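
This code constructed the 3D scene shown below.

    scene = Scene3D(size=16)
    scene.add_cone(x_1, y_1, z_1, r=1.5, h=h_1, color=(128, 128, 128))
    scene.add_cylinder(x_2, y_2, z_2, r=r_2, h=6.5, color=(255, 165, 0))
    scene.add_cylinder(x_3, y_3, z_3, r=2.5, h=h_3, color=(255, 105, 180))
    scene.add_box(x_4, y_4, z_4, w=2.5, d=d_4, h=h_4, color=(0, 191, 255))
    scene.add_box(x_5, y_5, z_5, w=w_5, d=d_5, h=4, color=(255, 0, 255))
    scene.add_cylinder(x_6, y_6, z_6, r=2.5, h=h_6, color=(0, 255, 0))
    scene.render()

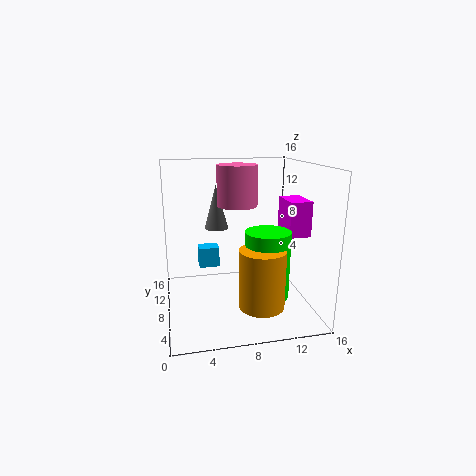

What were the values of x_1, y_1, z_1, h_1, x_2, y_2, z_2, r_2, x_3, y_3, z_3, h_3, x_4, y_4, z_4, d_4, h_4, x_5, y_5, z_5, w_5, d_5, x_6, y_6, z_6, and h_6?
x_1 = 6.5; y_1 = 14; z_1 = 7.5; h_1 = 5.5; x_2 = 10; y_2 = 5; z_2 = 1; r_2 = 2.5; x_3 = 9; y_3 = 13; z_3 = 10.5; h_3 = 5; x_4 = 4; y_4 = 12; z_4 = 3; d_4 = 2; h_4 = 2.5; x_5 = 13.5; y_5 = 6.5; z_5 = 8; w_5 = 2.5; d_5 = 4; x_6 = 11; y_6 = 6.5; z_6 = 1.5; h_6 = 7.5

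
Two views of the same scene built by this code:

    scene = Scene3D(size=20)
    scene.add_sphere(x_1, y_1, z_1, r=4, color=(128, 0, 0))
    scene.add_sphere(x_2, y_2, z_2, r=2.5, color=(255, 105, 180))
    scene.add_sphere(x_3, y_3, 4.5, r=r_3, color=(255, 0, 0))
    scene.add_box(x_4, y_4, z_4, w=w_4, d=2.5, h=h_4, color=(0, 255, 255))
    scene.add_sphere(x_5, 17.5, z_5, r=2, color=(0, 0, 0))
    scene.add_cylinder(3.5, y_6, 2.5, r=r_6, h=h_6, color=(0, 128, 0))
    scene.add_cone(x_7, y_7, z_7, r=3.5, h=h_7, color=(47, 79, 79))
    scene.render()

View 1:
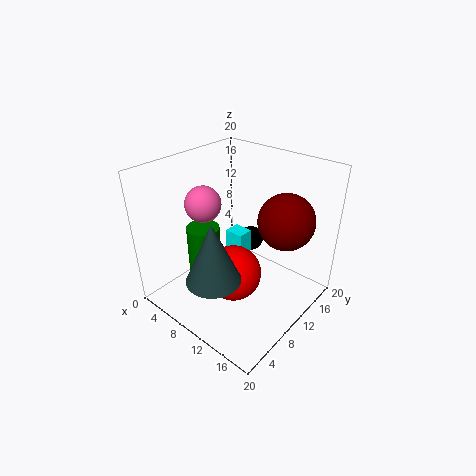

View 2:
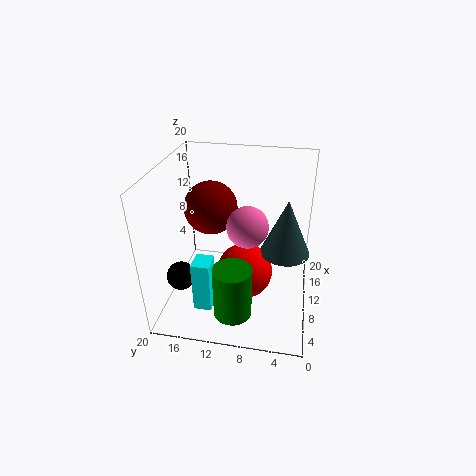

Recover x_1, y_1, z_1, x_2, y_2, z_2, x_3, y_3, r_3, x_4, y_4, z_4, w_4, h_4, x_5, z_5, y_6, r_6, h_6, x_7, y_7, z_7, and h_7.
x_1 = 14.5; y_1 = 15; z_1 = 12; x_2 = 5.5; y_2 = 8; z_2 = 14.5; x_3 = 10; y_3 = 9; r_3 = 4; x_4 = 5; y_4 = 13; z_4 = 0.5; w_4 = 3; h_4 = 7.5; x_5 = 6.5; z_5 = 5; y_6 = 9.5; r_6 = 2.5; h_6 = 7; x_7 = 11.5; y_7 = 3.5; z_7 = 7.5; h_7 = 8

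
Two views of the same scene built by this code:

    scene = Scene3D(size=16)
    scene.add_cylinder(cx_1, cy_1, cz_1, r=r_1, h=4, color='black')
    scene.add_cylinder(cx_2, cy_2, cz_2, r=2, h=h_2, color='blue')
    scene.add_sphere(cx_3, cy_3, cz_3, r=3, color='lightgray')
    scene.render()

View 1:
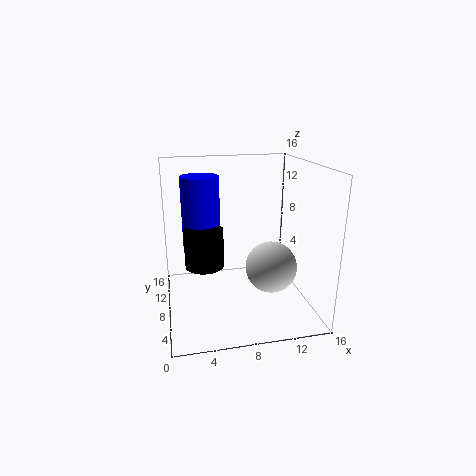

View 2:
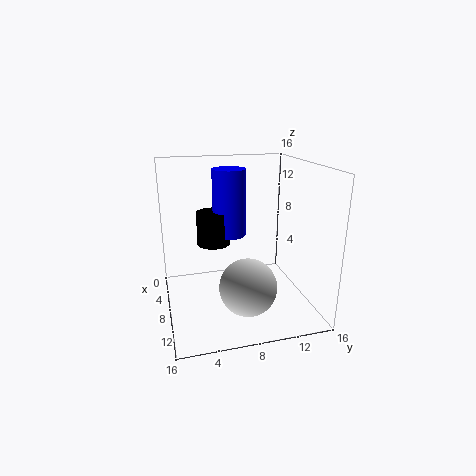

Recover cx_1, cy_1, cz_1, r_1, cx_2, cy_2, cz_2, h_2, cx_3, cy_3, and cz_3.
cx_1 = 4; cy_1 = 6; cz_1 = 6; r_1 = 2; cx_2 = 4; cy_2 = 8; cz_2 = 7; h_2 = 8; cx_3 = 12; cy_3 = 8; cz_3 = 4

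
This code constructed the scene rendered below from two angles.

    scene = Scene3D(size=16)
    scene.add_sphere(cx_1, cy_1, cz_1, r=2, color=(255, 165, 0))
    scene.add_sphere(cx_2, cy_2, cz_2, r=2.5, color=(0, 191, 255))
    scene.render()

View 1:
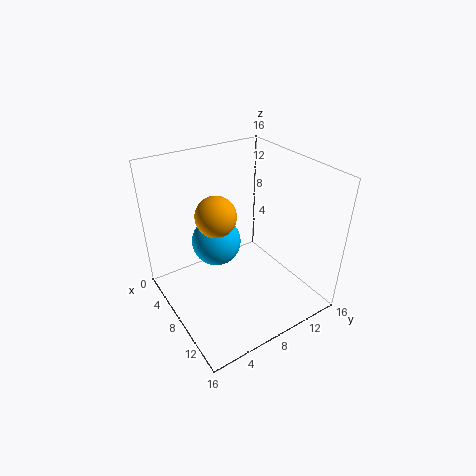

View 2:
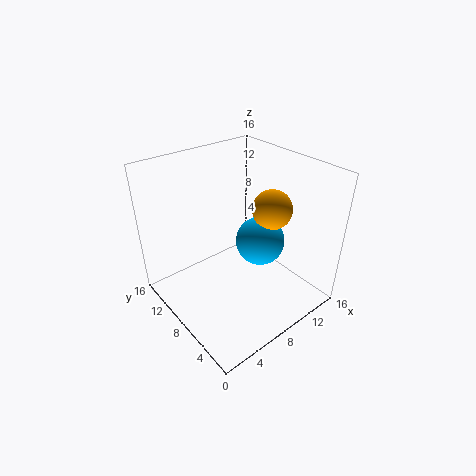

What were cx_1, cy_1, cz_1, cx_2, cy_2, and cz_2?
cx_1 = 9.5
cy_1 = 4.5
cz_1 = 12.5
cx_2 = 8.5
cy_2 = 5
cz_2 = 9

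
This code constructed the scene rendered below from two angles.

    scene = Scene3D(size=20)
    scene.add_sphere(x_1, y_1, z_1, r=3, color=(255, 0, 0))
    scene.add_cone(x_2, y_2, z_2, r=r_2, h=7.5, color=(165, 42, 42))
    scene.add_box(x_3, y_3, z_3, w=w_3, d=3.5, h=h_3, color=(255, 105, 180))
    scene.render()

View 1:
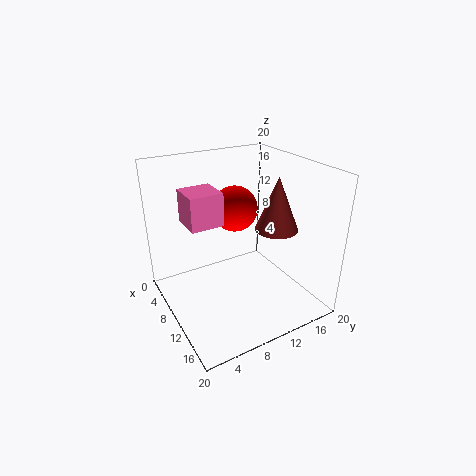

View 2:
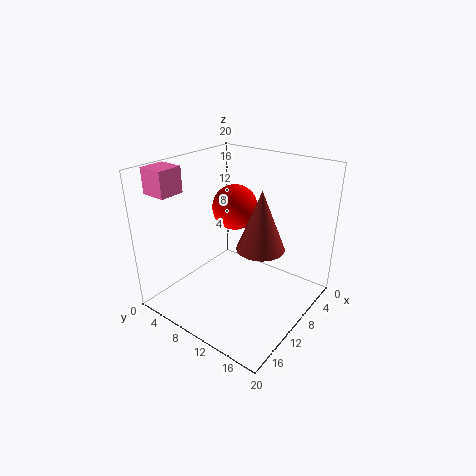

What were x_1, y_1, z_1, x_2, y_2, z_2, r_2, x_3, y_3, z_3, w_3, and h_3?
x_1 = 10, y_1 = 9.5, z_1 = 14.5, x_2 = 12, y_2 = 15, z_2 = 11, r_2 = 3, x_3 = 14, y_3 = 0.5, z_3 = 16.5, w_3 = 3.5, h_3 = 3.5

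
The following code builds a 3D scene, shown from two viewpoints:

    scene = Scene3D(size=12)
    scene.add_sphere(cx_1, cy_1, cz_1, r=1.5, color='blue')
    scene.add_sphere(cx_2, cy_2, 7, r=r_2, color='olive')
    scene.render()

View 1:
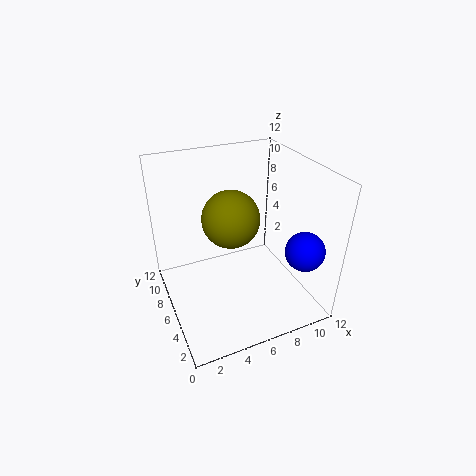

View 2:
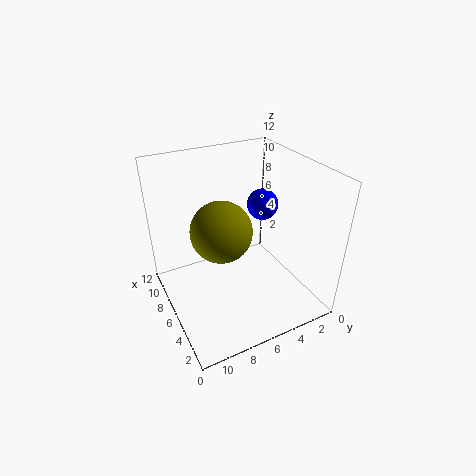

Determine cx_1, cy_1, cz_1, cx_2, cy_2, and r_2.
cx_1 = 9.5; cy_1 = 1.5; cz_1 = 6.5; cx_2 = 6; cy_2 = 7.5; r_2 = 2.5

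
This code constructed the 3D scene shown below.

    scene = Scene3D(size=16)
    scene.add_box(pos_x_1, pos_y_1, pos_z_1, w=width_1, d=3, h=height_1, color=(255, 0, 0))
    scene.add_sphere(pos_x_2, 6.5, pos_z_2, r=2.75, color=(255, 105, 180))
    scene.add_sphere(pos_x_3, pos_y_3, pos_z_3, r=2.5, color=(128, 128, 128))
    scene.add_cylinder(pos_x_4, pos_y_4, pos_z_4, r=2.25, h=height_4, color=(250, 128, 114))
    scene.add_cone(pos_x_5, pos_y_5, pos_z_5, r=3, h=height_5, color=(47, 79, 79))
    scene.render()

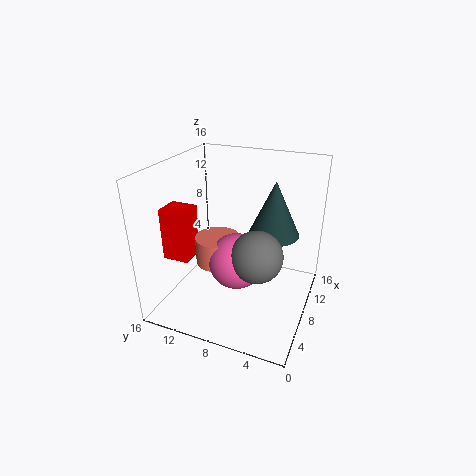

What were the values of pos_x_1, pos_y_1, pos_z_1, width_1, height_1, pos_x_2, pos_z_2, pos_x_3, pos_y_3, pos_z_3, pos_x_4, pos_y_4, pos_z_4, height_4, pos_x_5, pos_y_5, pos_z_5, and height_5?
pos_x_1 = 4
pos_y_1 = 12.25
pos_z_1 = 6
width_1 = 2.75
height_1 = 5.75
pos_x_2 = 4
pos_z_2 = 7.75
pos_x_3 = 3.5
pos_y_3 = 4.25
pos_z_3 = 9
pos_x_4 = 4.5
pos_y_4 = 8.75
pos_z_4 = 7
height_4 = 2.75
pos_x_5 = 11.75
pos_y_5 = 5
pos_z_5 = 7.25
height_5 = 6.5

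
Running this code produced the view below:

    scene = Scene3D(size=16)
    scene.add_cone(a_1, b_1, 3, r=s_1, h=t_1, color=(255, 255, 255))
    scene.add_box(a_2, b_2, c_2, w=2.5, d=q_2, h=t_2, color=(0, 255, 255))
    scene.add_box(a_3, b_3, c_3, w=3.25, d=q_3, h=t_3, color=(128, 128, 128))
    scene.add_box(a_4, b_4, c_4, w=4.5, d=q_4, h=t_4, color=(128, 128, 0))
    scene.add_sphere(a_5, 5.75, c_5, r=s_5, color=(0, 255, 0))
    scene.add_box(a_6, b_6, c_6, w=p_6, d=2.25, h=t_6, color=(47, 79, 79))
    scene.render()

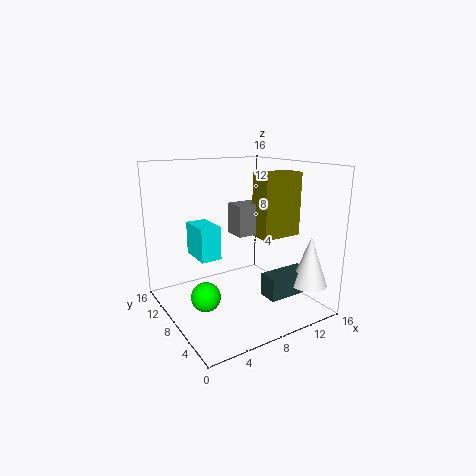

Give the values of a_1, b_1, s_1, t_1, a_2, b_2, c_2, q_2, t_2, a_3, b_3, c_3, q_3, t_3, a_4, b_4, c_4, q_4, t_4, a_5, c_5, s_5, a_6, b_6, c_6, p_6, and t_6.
a_1 = 14, b_1 = 2.75, s_1 = 2, t_1 = 5.5, a_2 = 4.75, b_2 = 10.5, c_2 = 4.75, q_2 = 4.25, t_2 = 4, a_3 = 7, b_3 = 6, c_3 = 8.75, q_3 = 2.5, t_3 = 3.25, a_4 = 9, b_4 = 4.25, c_4 = 8.5, q_4 = 2.5, t_4 = 6.75, a_5 = 2.75, c_5 = 3.25, s_5 = 1.5, a_6 = 9.25, b_6 = 3, c_6 = 2, p_6 = 5.25, t_6 = 2.5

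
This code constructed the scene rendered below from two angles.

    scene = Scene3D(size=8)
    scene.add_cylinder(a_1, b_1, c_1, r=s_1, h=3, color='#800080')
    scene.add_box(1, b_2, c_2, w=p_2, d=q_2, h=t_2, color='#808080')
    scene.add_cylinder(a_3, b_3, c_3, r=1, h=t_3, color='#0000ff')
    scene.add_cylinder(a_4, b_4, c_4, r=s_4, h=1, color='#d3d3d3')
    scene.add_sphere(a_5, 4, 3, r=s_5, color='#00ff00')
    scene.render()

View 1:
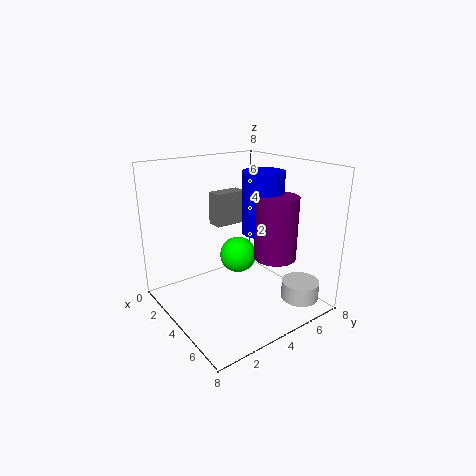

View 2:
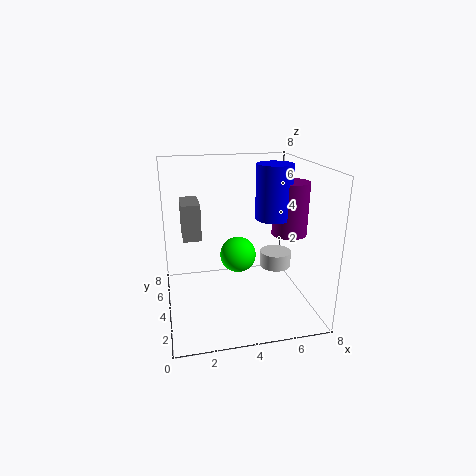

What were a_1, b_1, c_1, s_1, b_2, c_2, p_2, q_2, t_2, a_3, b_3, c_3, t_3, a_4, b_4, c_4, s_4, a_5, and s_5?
a_1 = 7; b_1 = 4; c_1 = 4; s_1 = 1; b_2 = 4; c_2 = 4; p_2 = 1; q_2 = 2; t_2 = 2; a_3 = 6; b_3 = 4; c_3 = 5; t_3 = 3; a_4 = 7; b_4 = 6; c_4 = 1; s_4 = 1; a_5 = 4; s_5 = 1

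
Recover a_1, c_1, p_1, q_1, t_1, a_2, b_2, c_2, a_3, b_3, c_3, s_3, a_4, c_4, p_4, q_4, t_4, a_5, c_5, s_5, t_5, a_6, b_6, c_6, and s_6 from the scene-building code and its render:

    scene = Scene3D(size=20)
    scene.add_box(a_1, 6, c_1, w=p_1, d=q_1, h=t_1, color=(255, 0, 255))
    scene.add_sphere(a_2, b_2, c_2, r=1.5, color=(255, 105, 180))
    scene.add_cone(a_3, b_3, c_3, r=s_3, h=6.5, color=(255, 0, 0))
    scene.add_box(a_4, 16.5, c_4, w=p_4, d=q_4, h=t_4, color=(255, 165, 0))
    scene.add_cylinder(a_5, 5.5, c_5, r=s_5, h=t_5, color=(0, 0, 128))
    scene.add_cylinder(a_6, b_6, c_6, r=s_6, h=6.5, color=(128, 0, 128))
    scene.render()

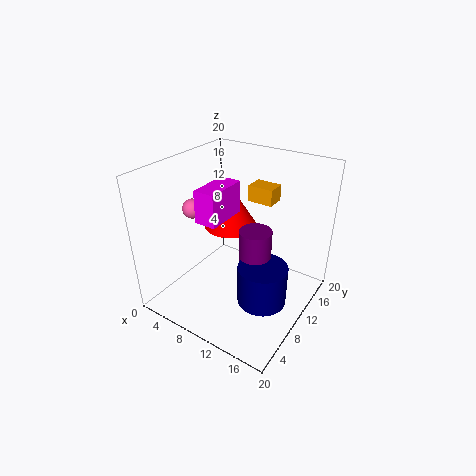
a_1 = 6, c_1 = 13, p_1 = 3, q_1 = 6, t_1 = 4.5, a_2 = 1.5, b_2 = 10.5, c_2 = 12, a_3 = 6, b_3 = 14, c_3 = 9, s_3 = 4, a_4 = 7.5, c_4 = 12.5, p_4 = 4, q_4 = 3, t_4 = 2.5, a_5 = 16.5, c_5 = 5.5, s_5 = 3, t_5 = 5, a_6 = 14.5, b_6 = 7, c_6 = 7.5, s_6 = 2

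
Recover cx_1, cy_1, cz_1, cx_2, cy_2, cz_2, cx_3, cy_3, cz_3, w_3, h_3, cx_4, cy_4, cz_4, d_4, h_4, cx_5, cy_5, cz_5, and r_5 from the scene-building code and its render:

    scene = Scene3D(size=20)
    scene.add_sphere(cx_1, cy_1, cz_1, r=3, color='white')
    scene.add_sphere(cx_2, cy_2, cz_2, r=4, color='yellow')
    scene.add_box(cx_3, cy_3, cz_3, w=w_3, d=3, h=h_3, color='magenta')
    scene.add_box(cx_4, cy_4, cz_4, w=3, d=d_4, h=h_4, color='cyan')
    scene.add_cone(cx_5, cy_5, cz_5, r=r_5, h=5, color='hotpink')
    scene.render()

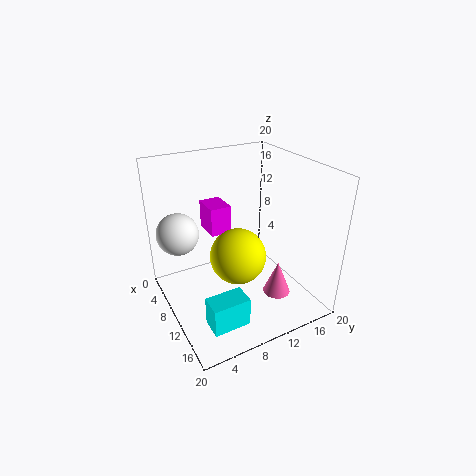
cx_1 = 5, cy_1 = 3, cz_1 = 10, cx_2 = 10, cy_2 = 10, cz_2 = 7, cx_3 = 4, cy_3 = 7, cz_3 = 10, w_3 = 4, h_3 = 4, cx_4 = 14, cy_4 = 3, cz_4 = 1, d_4 = 5, h_4 = 4, cx_5 = 13, cy_5 = 15, cz_5 = 1, r_5 = 2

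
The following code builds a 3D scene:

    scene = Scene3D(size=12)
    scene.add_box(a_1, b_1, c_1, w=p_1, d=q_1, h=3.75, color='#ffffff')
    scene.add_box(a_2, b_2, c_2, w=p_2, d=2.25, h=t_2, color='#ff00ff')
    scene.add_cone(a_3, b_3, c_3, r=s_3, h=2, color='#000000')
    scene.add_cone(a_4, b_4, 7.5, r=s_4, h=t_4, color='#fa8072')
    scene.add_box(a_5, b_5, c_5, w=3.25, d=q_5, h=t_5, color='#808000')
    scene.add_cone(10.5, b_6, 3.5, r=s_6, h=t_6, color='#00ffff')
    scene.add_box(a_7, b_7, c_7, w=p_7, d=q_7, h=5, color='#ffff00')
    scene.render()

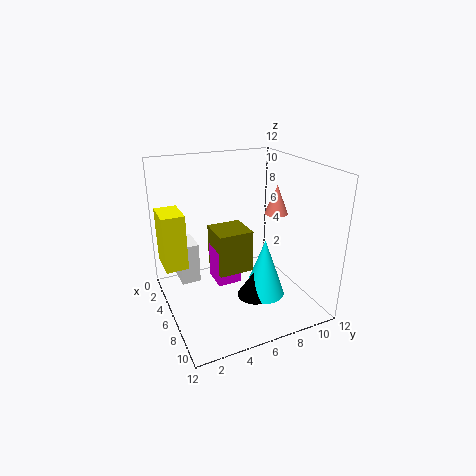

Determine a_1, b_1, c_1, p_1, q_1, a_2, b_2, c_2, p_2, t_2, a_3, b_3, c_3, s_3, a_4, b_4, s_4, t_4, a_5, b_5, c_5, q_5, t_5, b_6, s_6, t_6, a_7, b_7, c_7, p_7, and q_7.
a_1 = 0.25, b_1 = 1.75, c_1 = 0.75, p_1 = 2.75, q_1 = 1.75, a_2 = 1.5, b_2 = 5, c_2 = 0.25, p_2 = 2.5, t_2 = 3.5, a_3 = 10.5, b_3 = 5.25, c_3 = 3.5, s_3 = 1.25, a_4 = 5.75, b_4 = 9.75, s_4 = 1, t_4 = 2.5, a_5 = 1.25, b_5 = 5, c_5 = 1.5, q_5 = 3.25, t_5 = 4, b_6 = 6, s_6 = 1.5, t_6 = 4.25, a_7 = 0.75, b_7 = 0.25, c_7 = 2.75, p_7 = 3, q_7 = 2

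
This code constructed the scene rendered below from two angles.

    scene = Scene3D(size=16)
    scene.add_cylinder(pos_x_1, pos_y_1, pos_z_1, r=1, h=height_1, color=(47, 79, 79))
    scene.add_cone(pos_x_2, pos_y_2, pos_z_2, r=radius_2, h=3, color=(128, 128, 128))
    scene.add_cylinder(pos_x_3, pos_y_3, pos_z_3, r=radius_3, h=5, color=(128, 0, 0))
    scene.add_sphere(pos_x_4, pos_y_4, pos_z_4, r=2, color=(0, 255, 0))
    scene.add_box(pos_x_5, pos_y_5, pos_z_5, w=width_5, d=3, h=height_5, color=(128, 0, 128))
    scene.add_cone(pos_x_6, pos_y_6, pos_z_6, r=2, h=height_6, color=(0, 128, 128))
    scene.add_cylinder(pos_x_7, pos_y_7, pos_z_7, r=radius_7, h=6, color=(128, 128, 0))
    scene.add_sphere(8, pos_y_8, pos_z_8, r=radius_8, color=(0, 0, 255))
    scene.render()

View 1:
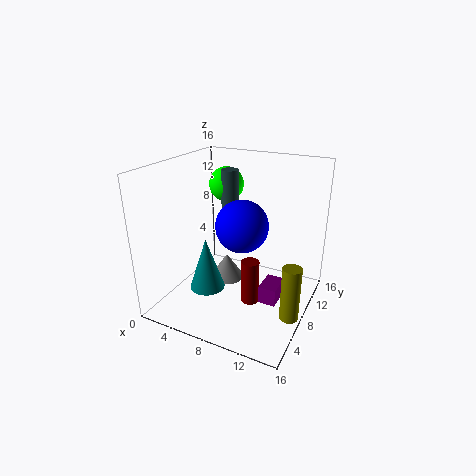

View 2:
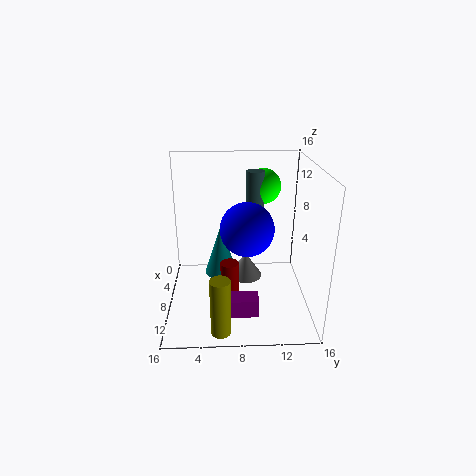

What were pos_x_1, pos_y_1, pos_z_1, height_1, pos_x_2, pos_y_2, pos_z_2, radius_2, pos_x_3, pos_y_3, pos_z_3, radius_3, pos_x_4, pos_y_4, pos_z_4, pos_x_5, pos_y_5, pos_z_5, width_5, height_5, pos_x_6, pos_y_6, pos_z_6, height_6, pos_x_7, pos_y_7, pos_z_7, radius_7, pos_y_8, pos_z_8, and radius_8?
pos_x_1 = 6, pos_y_1 = 10, pos_z_1 = 8, height_1 = 7, pos_x_2 = 6, pos_y_2 = 9, pos_z_2 = 2, radius_2 = 2, pos_x_3 = 10, pos_y_3 = 7, pos_z_3 = 1, radius_3 = 1, pos_x_4 = 5, pos_y_4 = 11, pos_z_4 = 13, pos_x_5 = 11, pos_y_5 = 7, pos_z_5 = 1, width_5 = 2, height_5 = 2, pos_x_6 = 5, pos_y_6 = 6, pos_z_6 = 2, height_6 = 6, pos_x_7 = 15, pos_y_7 = 6, pos_z_7 = 1, radius_7 = 1, pos_y_8 = 9, pos_z_8 = 9, radius_8 = 3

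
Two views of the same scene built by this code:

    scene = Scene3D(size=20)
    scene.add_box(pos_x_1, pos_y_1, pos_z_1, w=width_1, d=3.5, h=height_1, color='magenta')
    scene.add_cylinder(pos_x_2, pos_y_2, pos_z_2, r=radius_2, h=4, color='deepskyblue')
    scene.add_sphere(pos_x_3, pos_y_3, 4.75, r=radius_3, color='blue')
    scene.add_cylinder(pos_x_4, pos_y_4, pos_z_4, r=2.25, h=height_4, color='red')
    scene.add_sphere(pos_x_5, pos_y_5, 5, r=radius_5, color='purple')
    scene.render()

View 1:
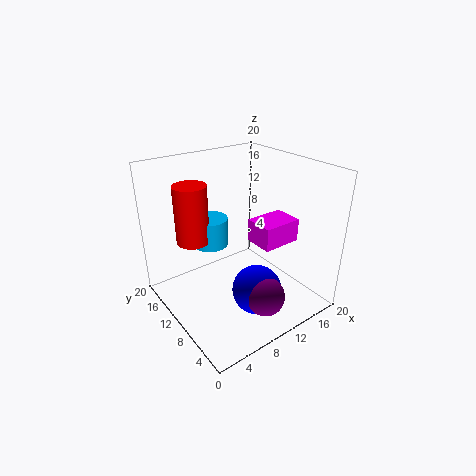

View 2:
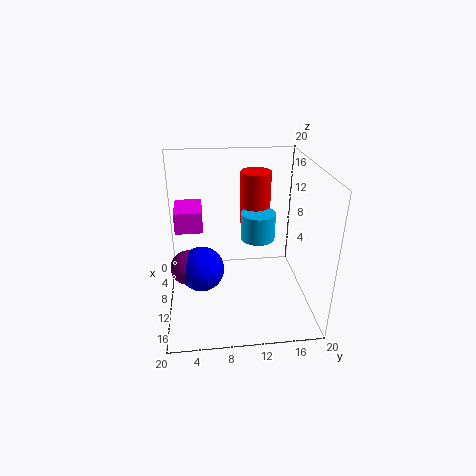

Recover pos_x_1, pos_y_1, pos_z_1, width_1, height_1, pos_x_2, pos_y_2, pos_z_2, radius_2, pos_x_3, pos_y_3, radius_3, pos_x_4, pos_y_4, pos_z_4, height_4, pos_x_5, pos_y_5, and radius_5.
pos_x_1 = 8
pos_y_1 = 1.75
pos_z_1 = 12.5
width_1 = 4.75
height_1 = 2.75
pos_x_2 = 7.5
pos_y_2 = 13.25
pos_z_2 = 8.5
radius_2 = 2.5
pos_x_3 = 9.25
pos_y_3 = 4.75
radius_3 = 3.25
pos_x_4 = 4.75
pos_y_4 = 13.25
pos_z_4 = 9.75
height_4 = 8
pos_x_5 = 9
pos_y_5 = 2.75
radius_5 = 2.5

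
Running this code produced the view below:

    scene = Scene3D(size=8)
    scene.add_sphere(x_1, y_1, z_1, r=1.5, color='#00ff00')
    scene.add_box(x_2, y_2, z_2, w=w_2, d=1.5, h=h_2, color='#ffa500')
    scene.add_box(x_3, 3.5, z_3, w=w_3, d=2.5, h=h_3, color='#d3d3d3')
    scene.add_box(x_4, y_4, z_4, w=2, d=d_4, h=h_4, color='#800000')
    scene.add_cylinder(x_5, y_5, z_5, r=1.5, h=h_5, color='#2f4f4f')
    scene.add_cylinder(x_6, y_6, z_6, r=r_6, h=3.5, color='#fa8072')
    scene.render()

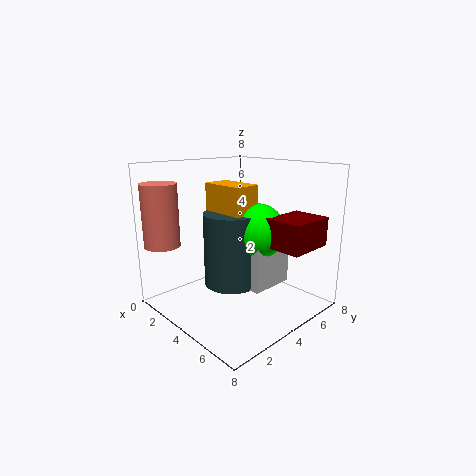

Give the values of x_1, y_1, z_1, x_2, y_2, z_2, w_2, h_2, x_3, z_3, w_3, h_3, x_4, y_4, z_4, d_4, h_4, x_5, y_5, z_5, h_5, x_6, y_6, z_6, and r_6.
x_1 = 5; y_1 = 4.5; z_1 = 4.5; x_2 = 2.5; y_2 = 3; z_2 = 4.5; w_2 = 2.5; h_2 = 2.5; x_3 = 5; z_3 = 1.5; w_3 = 1; h_3 = 3.5; x_4 = 6; y_4 = 4; z_4 = 4; d_4 = 2.5; h_4 = 1.5; x_5 = 4; y_5 = 3.5; z_5 = 1.5; h_5 = 4; x_6 = 1; y_6 = 1; z_6 = 3.5; r_6 = 1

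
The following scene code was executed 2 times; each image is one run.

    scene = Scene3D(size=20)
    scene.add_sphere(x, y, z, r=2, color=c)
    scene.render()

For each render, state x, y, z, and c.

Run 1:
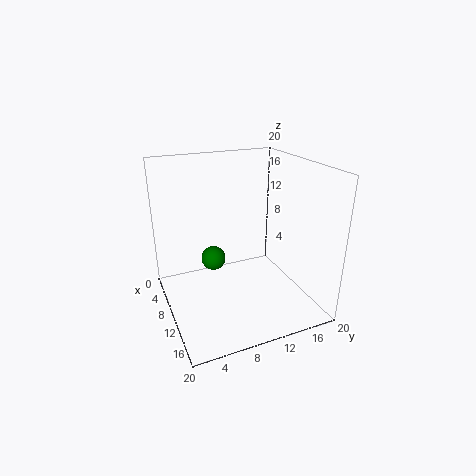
x = 2
y = 9
z = 3
c = 'green'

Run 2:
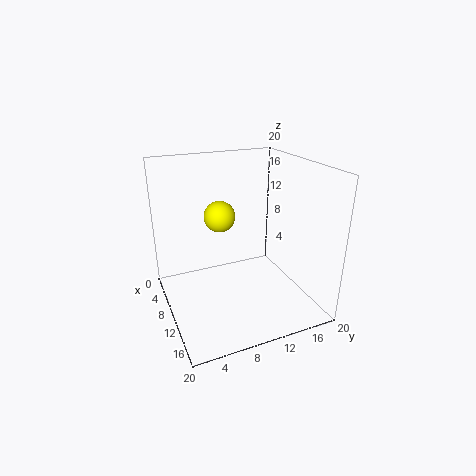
x = 11
y = 7
z = 14
c = 'yellow'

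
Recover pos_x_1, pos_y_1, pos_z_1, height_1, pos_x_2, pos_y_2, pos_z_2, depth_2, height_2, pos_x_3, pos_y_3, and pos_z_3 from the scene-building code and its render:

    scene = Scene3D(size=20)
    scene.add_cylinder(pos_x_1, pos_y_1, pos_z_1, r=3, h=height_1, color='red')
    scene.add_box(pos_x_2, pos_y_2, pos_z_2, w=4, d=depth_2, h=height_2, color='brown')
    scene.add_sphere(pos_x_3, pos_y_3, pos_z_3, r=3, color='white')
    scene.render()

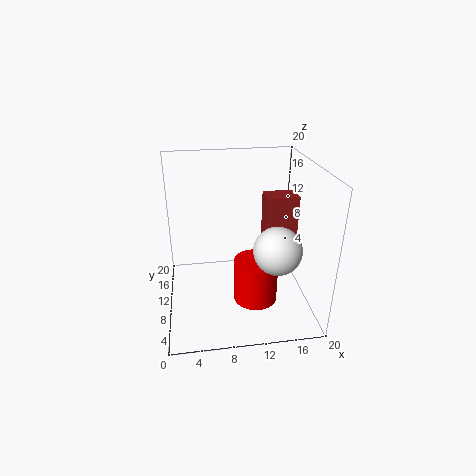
pos_x_1 = 12, pos_y_1 = 7, pos_z_1 = 2, height_1 = 6, pos_x_2 = 13, pos_y_2 = 6, pos_z_2 = 10, depth_2 = 3, height_2 = 7, pos_x_3 = 14, pos_y_3 = 4, pos_z_3 = 11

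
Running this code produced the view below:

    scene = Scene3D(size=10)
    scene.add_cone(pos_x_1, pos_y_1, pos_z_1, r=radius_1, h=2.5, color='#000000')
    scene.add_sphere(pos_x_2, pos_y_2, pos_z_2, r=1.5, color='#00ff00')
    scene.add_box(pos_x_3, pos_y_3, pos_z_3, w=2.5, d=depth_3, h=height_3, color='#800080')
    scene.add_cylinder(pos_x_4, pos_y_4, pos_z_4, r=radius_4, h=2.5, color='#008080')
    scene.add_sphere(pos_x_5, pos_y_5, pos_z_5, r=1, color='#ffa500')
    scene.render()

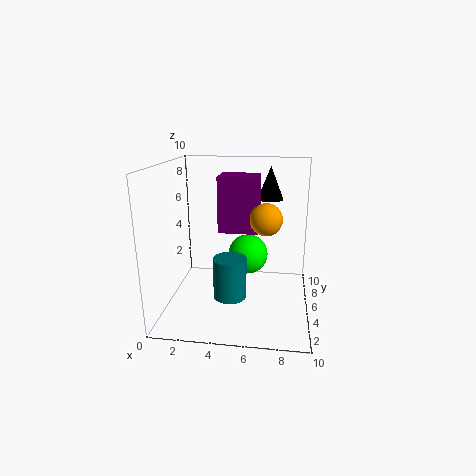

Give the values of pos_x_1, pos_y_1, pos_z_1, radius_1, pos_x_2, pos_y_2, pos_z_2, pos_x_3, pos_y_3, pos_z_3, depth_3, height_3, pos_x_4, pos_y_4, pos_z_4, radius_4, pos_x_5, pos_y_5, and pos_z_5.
pos_x_1 = 7, pos_y_1 = 8.5, pos_z_1 = 7, radius_1 = 1, pos_x_2 = 5.5, pos_y_2 = 7, pos_z_2 = 3, pos_x_3 = 4, pos_y_3 = 3, pos_z_3 = 6, depth_3 = 2, height_3 = 3.5, pos_x_4 = 5, pos_y_4 = 1.5, pos_z_4 = 2.5, radius_4 = 1, pos_x_5 = 7, pos_y_5 = 3, pos_z_5 = 7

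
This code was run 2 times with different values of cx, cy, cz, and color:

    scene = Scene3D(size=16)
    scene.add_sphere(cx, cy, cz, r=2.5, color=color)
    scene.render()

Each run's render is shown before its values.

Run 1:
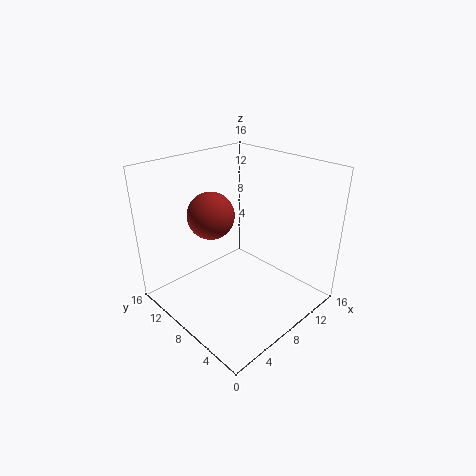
cx = 5.5, cy = 9.5, cz = 11, color = 'brown'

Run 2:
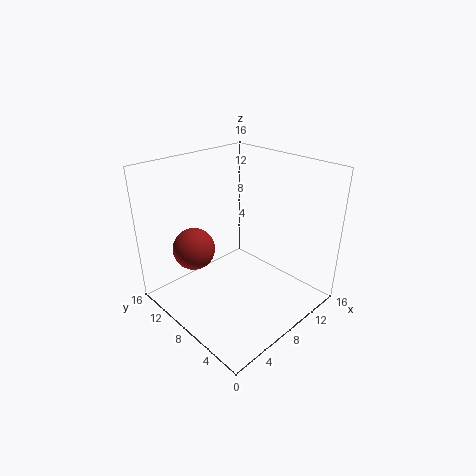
cx = 5.5, cy = 13, cz = 5.5, color = 'brown'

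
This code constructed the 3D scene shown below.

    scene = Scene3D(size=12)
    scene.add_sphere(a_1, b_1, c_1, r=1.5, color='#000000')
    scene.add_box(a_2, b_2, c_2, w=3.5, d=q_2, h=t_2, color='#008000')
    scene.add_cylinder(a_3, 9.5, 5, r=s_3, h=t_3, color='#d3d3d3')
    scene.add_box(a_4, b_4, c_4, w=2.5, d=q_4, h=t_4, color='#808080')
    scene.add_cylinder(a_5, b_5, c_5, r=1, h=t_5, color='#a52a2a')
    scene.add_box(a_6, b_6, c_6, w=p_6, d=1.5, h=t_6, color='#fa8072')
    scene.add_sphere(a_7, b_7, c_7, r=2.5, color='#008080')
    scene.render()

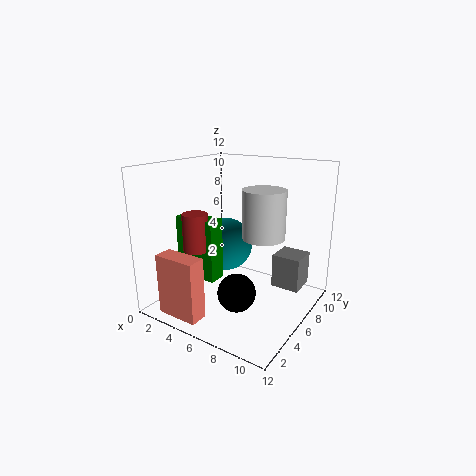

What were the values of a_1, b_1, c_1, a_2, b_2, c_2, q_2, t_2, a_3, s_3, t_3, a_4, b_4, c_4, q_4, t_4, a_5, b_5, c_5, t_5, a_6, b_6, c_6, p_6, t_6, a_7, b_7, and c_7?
a_1 = 7.5; b_1 = 3.5; c_1 = 2.5; a_2 = 2; b_2 = 3; c_2 = 3; q_2 = 1.5; t_2 = 5; a_3 = 6.5; s_3 = 2; t_3 = 4.5; a_4 = 8; b_4 = 8.5; c_4 = 1; q_4 = 2.5; t_4 = 3; a_5 = 4; b_5 = 3; c_5 = 5.5; t_5 = 3; a_6 = 2; b_6 = 0.5; c_6 = 0.5; p_6 = 3.5; t_6 = 5; a_7 = 3; b_7 = 8.5; c_7 = 4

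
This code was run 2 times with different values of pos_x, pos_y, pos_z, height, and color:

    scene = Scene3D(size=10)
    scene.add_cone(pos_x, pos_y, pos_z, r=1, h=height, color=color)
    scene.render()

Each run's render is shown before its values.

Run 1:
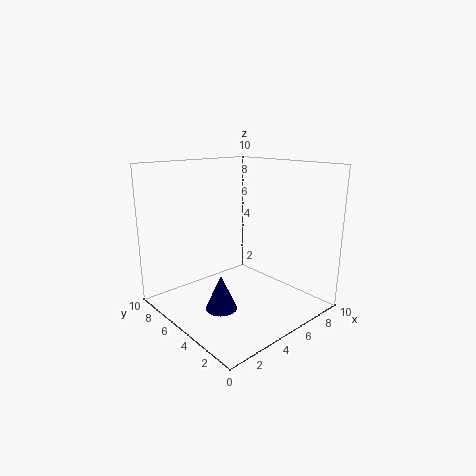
pos_x = 2.25; pos_y = 3.5; pos_z = 1.25; height = 2.25; color = 'navy'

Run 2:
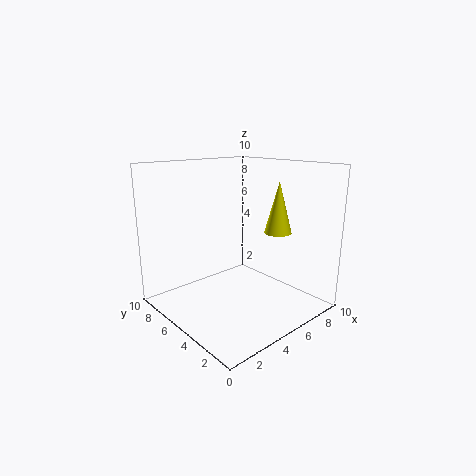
pos_x = 8; pos_y = 4; pos_z = 5; height = 3.75; color = 'yellow'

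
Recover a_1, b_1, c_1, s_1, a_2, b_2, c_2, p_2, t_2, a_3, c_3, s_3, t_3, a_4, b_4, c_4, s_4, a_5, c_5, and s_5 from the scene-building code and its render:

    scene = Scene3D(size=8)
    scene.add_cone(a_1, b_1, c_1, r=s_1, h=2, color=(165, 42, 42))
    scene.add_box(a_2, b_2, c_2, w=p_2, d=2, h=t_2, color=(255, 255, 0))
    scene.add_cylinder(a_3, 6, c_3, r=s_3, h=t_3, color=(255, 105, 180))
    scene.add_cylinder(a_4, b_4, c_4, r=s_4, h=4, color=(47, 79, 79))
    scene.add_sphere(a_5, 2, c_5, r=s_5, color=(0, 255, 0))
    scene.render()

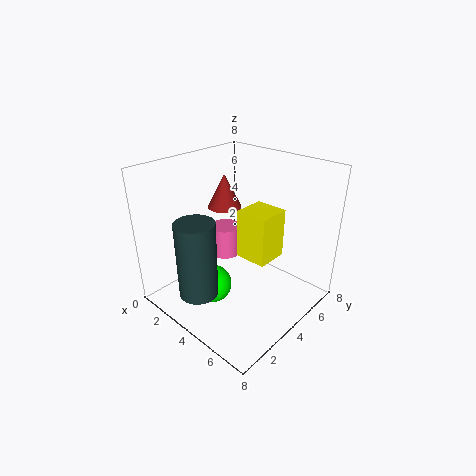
a_1 = 2; b_1 = 5; c_1 = 5; s_1 = 1; a_2 = 3; b_2 = 5; c_2 = 2; p_2 = 2; t_2 = 3; a_3 = 1; c_3 = 1; s_3 = 1; t_3 = 2; a_4 = 4; b_4 = 1; c_4 = 2; s_4 = 1; a_5 = 4; c_5 = 2; s_5 = 1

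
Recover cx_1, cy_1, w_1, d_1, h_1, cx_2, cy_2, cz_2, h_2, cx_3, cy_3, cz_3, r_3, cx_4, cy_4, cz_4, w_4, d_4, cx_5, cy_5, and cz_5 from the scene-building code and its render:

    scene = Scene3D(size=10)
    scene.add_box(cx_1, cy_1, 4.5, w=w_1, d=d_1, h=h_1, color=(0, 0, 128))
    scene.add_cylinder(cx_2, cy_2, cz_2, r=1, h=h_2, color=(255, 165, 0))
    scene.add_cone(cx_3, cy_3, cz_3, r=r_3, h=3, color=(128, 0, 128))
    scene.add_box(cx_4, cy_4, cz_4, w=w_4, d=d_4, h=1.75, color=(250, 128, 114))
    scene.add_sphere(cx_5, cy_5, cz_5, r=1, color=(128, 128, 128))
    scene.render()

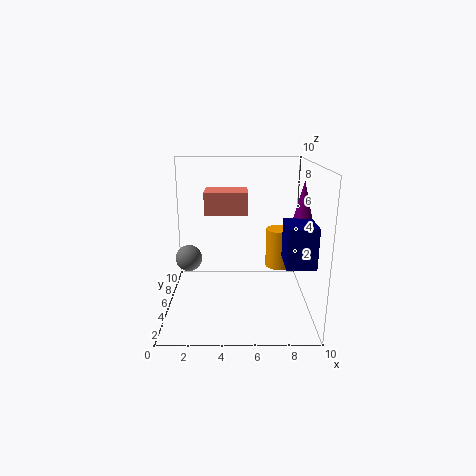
cx_1 = 7.75; cy_1 = 0.75; w_1 = 1.75; d_1 = 2.25; h_1 = 2.5; cx_2 = 8; cy_2 = 5.5; cz_2 = 2.75; h_2 = 2.75; cx_3 = 9; cy_3 = 3.25; cz_3 = 6.25; r_3 = 0.75; cx_4 = 2.5; cy_4 = 7; cz_4 = 6; w_4 = 3.25; d_4 = 2.25; cx_5 = 1.25; cy_5 = 6.75; cz_5 = 2.75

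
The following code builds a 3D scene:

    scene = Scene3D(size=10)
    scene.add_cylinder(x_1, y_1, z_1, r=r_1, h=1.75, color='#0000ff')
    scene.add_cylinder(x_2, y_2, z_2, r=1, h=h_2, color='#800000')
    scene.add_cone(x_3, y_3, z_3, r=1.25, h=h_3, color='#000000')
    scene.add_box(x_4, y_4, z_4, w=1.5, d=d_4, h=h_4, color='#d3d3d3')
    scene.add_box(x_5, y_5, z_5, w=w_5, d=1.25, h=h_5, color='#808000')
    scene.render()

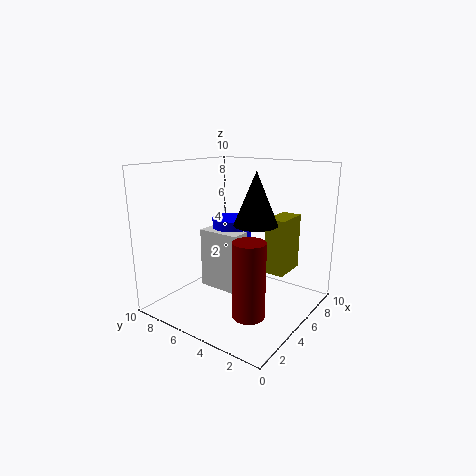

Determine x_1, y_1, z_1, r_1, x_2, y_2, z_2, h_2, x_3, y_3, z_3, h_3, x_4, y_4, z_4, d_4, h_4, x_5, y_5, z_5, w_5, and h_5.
x_1 = 7, y_1 = 7, z_1 = 4, r_1 = 1.5, x_2 = 2.25, y_2 = 2.25, z_2 = 1.25, h_2 = 4.75, x_3 = 2.5, y_3 = 2, z_3 = 7, h_3 = 3, x_4 = 5, y_4 = 5.25, z_4 = 0.5, d_4 = 3.25, h_4 = 4.5, x_5 = 4, y_5 = 1, z_5 = 3.5, w_5 = 2.25, h_5 = 3.5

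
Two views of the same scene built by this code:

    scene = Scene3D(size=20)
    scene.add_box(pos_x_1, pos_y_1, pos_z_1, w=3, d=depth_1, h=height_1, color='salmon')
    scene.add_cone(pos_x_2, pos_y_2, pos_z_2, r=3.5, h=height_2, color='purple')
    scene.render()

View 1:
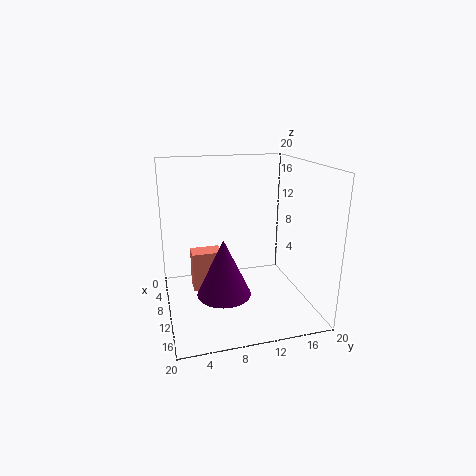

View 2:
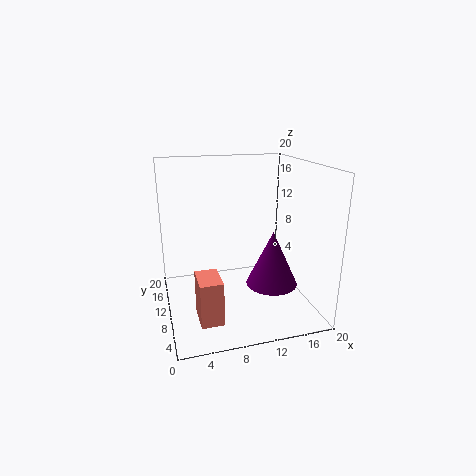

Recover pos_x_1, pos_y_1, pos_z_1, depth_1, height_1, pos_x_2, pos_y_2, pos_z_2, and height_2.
pos_x_1 = 3.5; pos_y_1 = 4; pos_z_1 = 0.5; depth_1 = 4.5; height_1 = 6; pos_x_2 = 14; pos_y_2 = 7; pos_z_2 = 4; height_2 = 7.5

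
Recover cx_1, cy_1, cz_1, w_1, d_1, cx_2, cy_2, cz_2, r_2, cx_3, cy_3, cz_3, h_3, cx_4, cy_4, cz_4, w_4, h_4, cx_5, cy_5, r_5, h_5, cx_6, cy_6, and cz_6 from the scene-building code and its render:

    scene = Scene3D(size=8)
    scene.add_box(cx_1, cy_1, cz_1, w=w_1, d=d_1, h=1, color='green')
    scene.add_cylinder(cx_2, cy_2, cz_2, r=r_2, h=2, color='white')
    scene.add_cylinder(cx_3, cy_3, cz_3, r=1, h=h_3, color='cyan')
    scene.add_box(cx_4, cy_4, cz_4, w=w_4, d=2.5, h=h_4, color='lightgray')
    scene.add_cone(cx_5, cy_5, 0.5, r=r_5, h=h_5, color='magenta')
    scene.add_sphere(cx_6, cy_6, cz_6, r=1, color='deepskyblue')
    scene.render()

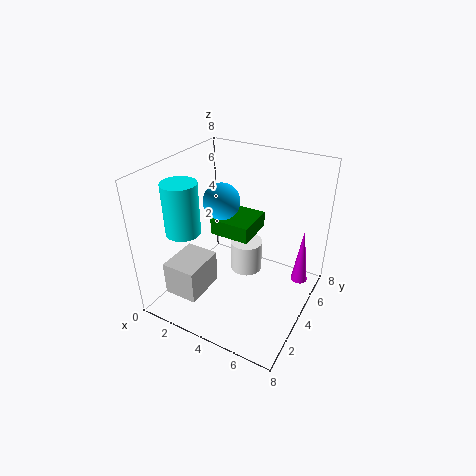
cx_1 = 1.5, cy_1 = 5, cz_1 = 3, w_1 = 2.5, d_1 = 2.5, cx_2 = 3.5, cy_2 = 6, cz_2 = 0.5, r_2 = 1, cx_3 = 1, cy_3 = 3, cz_3 = 4, h_3 = 3, cx_4 = 0.5, cy_4 = 1.5, cz_4 = 0.5, w_4 = 2, h_4 = 2, cx_5 = 7, cy_5 = 6.5, r_5 = 0.5, h_5 = 3.5, cx_6 = 3, cy_6 = 4, cz_6 = 6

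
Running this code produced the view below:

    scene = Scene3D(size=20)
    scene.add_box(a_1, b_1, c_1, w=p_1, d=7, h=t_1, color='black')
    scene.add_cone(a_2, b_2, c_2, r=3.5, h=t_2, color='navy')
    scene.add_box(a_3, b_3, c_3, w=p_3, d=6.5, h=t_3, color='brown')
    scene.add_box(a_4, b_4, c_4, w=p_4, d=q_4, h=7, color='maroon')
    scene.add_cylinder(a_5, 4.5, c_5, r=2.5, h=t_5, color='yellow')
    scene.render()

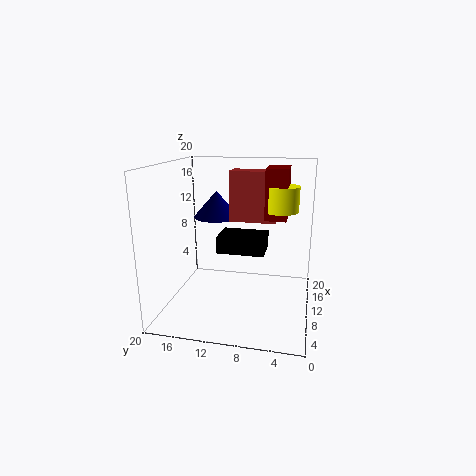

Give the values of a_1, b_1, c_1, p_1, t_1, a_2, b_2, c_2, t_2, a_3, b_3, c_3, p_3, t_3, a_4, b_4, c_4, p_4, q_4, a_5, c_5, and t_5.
a_1 = 11
b_1 = 6.5
c_1 = 7
p_1 = 5
t_1 = 2.5
a_2 = 15
b_2 = 14.5
c_2 = 11.5
t_2 = 4
a_3 = 11
b_3 = 5
c_3 = 12
p_3 = 3
t_3 = 7
a_4 = 10.5
b_4 = 3.5
c_4 = 12.5
p_4 = 4.5
q_4 = 3
a_5 = 12.5
c_5 = 13.5
t_5 = 3.5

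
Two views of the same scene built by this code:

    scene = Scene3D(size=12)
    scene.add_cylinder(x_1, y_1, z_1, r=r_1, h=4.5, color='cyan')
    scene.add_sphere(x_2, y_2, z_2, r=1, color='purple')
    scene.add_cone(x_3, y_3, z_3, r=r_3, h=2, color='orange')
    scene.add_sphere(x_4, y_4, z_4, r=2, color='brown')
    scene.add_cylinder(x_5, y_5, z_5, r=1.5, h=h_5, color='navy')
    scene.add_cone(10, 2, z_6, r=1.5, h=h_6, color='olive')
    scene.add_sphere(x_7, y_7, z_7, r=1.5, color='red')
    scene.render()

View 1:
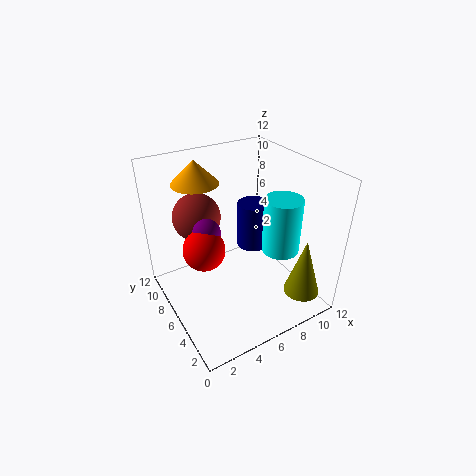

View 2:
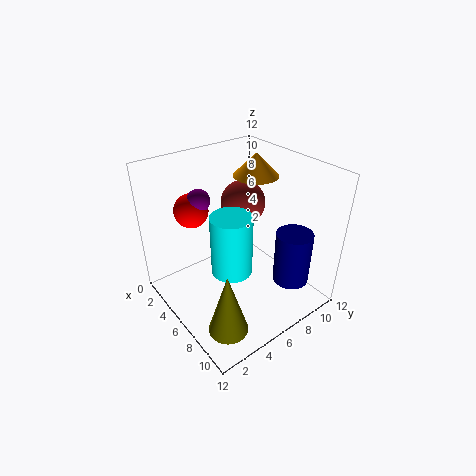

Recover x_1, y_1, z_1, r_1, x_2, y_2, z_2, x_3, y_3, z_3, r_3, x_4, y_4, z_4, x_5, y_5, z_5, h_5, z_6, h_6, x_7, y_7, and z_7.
x_1 = 8.5; y_1 = 3.5; z_1 = 5.5; r_1 = 1.5; x_2 = 2.5; y_2 = 4.5; z_2 = 8.5; x_3 = 4; y_3 = 9.5; z_3 = 10; r_3 = 2; x_4 = 3.5; y_4 = 8.5; z_4 = 7.5; x_5 = 9.5; y_5 = 9; z_5 = 2.5; h_5 = 4.5; z_6 = 1.5; h_6 = 5; x_7 = 2; y_7 = 4; z_7 = 7.5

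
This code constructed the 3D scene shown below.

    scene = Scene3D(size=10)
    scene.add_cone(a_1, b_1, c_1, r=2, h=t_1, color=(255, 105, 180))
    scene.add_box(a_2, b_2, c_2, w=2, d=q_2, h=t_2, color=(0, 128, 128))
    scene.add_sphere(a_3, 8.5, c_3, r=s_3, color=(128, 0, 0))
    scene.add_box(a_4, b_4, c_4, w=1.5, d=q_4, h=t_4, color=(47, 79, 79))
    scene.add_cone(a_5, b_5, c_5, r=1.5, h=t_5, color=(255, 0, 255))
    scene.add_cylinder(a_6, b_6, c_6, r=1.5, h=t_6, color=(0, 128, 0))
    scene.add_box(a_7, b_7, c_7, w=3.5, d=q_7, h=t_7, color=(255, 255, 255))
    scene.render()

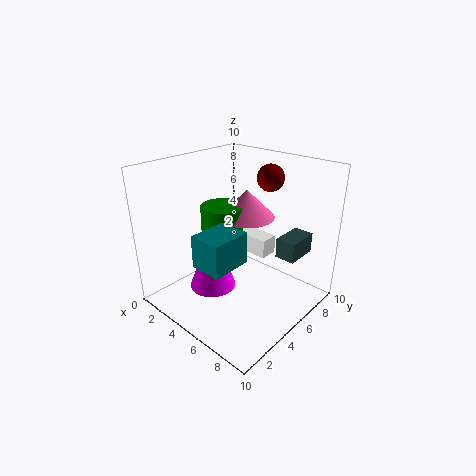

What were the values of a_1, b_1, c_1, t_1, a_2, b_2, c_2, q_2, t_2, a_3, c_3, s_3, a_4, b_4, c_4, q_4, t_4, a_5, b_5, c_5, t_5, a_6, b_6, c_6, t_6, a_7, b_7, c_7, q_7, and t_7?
a_1 = 4.5
b_1 = 6.5
c_1 = 6
t_1 = 2
a_2 = 5.5
b_2 = 0.5
c_2 = 5
q_2 = 2.5
t_2 = 2
a_3 = 5
c_3 = 8.5
s_3 = 1
a_4 = 6.5
b_4 = 7.5
c_4 = 3
q_4 = 2.5
t_4 = 1.5
a_5 = 5
b_5 = 2.5
c_5 = 2.5
t_5 = 4
a_6 = 3.5
b_6 = 5
c_6 = 5
t_6 = 2
a_7 = 1.5
b_7 = 8
c_7 = 2
q_7 = 1.5
t_7 = 1.5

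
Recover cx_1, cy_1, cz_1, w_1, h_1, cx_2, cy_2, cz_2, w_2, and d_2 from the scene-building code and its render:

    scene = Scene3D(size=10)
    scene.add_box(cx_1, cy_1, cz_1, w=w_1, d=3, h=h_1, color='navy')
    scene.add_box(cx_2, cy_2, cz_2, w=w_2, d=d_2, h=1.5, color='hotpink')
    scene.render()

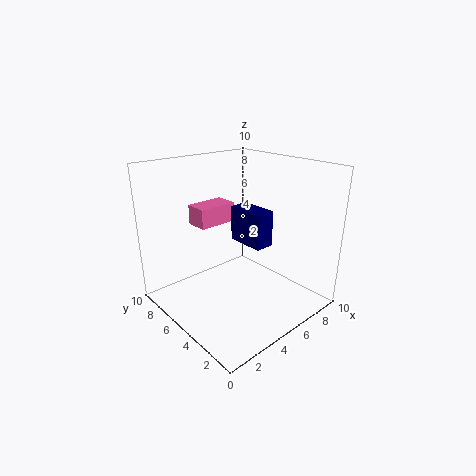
cx_1 = 6.75; cy_1 = 4.75; cz_1 = 3.5; w_1 = 1.5; h_1 = 2.75; cx_2 = 4; cy_2 = 7.75; cz_2 = 5; w_2 = 3; d_2 = 1.75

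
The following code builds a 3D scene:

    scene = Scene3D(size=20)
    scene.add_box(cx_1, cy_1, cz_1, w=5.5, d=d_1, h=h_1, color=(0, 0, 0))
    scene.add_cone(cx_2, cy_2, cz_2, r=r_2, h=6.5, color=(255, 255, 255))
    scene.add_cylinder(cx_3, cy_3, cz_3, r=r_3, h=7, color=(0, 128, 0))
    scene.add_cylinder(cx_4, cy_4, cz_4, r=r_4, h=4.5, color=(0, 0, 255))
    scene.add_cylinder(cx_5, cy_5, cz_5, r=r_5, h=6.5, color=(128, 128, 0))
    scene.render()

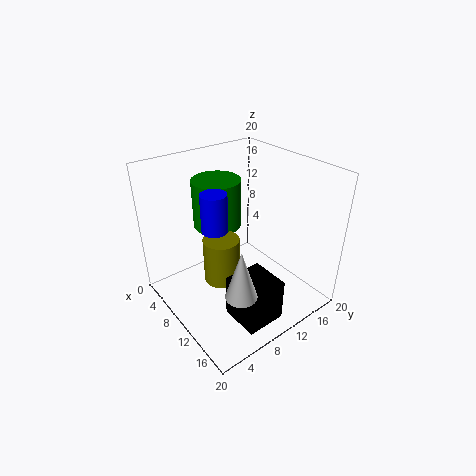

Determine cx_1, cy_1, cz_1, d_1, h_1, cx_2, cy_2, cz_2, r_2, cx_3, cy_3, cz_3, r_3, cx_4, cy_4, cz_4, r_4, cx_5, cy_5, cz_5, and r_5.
cx_1 = 12.5, cy_1 = 6, cz_1 = 0.5, d_1 = 5.5, h_1 = 6, cx_2 = 16.5, cy_2 = 5.5, cz_2 = 6.5, r_2 = 2, cx_3 = 5, cy_3 = 10, cz_3 = 10, r_3 = 3.5, cx_4 = 13.5, cy_4 = 4, cz_4 = 15, r_4 = 1.5, cx_5 = 9.5, cy_5 = 7.5, cz_5 = 4, r_5 = 2.5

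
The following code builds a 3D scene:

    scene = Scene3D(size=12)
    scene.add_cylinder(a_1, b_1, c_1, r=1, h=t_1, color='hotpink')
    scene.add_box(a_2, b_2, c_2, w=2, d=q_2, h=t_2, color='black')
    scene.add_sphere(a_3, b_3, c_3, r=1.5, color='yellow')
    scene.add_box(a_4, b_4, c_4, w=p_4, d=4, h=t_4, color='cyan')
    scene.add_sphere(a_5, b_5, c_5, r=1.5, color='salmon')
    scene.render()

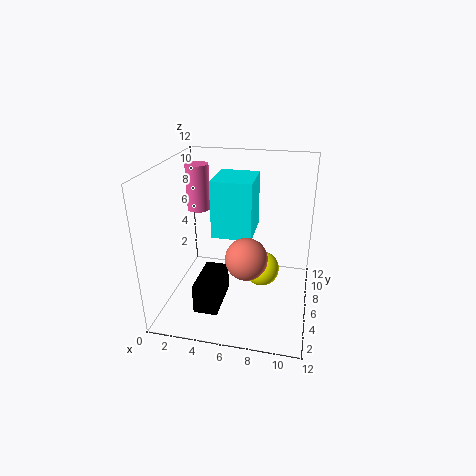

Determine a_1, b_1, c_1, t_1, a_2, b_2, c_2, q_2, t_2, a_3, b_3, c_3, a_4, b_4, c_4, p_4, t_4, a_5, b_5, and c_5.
a_1 = 2, b_1 = 8, c_1 = 7.5, t_1 = 4, a_2 = 3, b_2 = 2.5, c_2 = 0.5, q_2 = 4, t_2 = 2.5, a_3 = 8, b_3 = 6.5, c_3 = 3, a_4 = 3.5, b_4 = 6.5, c_4 = 5.5, p_4 = 3.5, t_4 = 5, a_5 = 7.5, b_5 = 2, c_5 = 6.5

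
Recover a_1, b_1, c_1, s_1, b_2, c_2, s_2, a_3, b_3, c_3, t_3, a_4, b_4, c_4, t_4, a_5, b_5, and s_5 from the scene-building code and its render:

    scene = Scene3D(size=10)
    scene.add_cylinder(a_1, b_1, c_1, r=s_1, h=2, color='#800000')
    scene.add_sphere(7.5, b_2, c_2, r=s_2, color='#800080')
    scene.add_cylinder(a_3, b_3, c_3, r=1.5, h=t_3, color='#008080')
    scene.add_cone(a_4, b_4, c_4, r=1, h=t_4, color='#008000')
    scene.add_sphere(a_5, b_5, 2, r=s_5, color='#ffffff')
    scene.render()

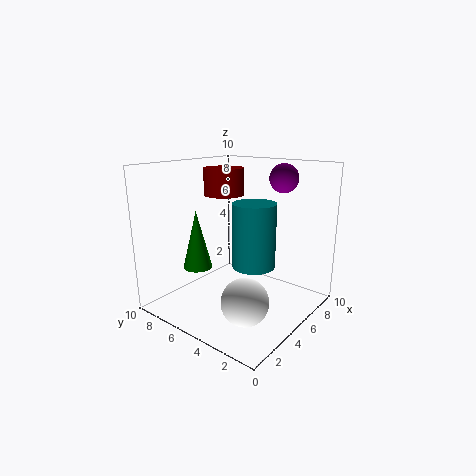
a_1 = 6.5, b_1 = 7.5, c_1 = 7.5, s_1 = 1.5, b_2 = 3, c_2 = 9, s_2 = 1, a_3 = 5.5, b_3 = 4, c_3 = 3, t_3 = 4.5, a_4 = 3, b_4 = 7, c_4 = 3, t_4 = 4, a_5 = 2.5, b_5 = 2.5, s_5 = 1.5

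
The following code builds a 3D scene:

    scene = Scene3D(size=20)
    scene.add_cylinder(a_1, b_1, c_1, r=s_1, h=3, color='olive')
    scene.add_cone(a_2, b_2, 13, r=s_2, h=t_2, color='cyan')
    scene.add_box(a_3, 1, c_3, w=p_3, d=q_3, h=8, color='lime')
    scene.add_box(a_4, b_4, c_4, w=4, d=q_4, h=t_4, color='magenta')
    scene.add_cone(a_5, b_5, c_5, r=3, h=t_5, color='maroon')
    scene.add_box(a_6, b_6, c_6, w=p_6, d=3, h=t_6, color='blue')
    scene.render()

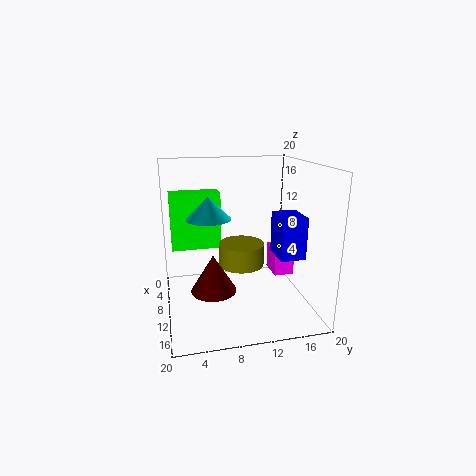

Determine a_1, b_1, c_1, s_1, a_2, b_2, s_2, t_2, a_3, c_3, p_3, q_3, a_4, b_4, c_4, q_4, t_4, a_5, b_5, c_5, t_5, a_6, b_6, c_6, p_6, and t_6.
a_1 = 12, b_1 = 10, c_1 = 7, s_1 = 3, a_2 = 10, b_2 = 6, s_2 = 3, t_2 = 3, a_3 = 5, c_3 = 8, p_3 = 3, q_3 = 7, a_4 = 5, b_4 = 16, c_4 = 3, q_4 = 3, t_4 = 4, a_5 = 13, b_5 = 6, c_5 = 4, t_5 = 5, a_6 = 15, b_6 = 13, c_6 = 10, p_6 = 4, t_6 = 5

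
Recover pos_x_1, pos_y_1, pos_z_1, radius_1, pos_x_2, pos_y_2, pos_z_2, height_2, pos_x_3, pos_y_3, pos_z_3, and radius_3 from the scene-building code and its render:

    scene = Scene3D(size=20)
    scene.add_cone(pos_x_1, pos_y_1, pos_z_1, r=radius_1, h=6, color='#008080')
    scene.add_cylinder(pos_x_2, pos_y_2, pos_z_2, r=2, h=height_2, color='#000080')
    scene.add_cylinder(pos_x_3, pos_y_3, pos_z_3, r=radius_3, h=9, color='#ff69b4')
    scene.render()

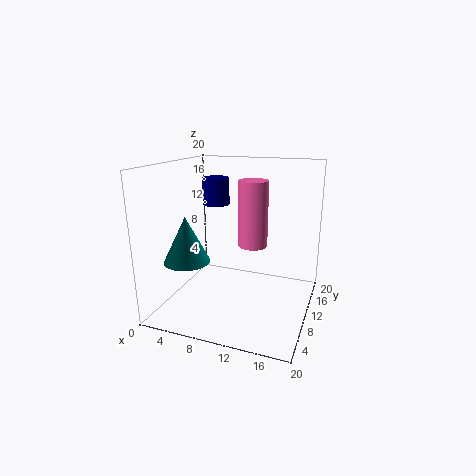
pos_x_1 = 5, pos_y_1 = 4.5, pos_z_1 = 8, radius_1 = 3, pos_x_2 = 5, pos_y_2 = 14, pos_z_2 = 13.5, height_2 = 4, pos_x_3 = 12, pos_y_3 = 10.5, pos_z_3 = 9, radius_3 = 2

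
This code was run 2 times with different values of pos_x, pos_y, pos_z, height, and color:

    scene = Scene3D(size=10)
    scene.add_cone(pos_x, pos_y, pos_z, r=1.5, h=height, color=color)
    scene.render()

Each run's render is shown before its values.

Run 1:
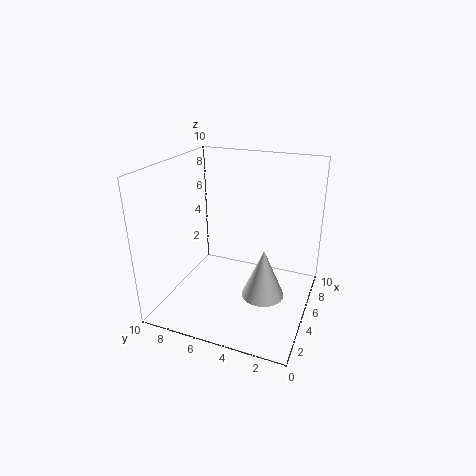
pos_x = 4.75
pos_y = 3
pos_z = 1
height = 3.5
color = 'white'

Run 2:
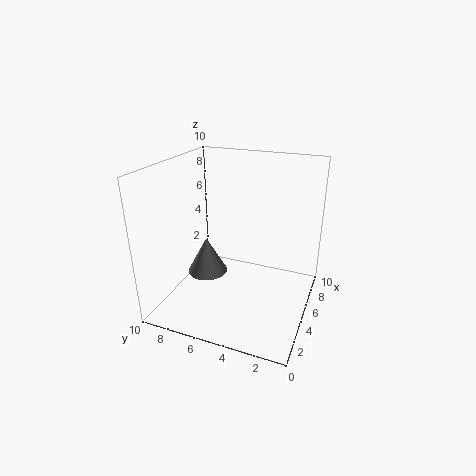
pos_x = 5.5
pos_y = 7.75
pos_z = 1.5
height = 2.75
color = 'gray'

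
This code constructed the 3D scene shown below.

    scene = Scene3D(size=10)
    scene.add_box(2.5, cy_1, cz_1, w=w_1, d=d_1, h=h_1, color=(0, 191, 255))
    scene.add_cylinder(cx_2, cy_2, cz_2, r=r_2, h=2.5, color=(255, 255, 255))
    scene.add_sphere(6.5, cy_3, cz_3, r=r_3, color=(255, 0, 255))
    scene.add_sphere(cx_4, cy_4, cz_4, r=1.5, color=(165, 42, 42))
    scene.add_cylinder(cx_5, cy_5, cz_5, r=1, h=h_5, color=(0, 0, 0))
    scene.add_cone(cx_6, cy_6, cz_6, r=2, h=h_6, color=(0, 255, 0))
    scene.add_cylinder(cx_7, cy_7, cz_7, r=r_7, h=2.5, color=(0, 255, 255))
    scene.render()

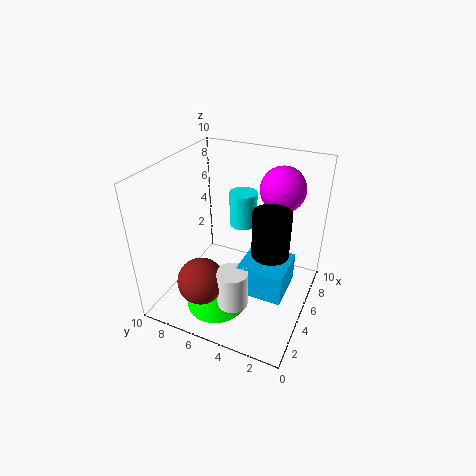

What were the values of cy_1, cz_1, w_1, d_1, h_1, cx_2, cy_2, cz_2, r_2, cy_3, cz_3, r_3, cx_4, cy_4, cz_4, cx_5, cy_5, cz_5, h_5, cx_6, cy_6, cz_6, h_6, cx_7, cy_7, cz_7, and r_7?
cy_1 = 1, cz_1 = 2.5, w_1 = 3, d_1 = 3, h_1 = 2, cx_2 = 2, cy_2 = 4, cz_2 = 2, r_2 = 1, cy_3 = 2.5, cz_3 = 8.5, r_3 = 1.5, cx_4 = 1.5, cy_4 = 6, cz_4 = 3.5, cx_5 = 1.5, cy_5 = 1.5, cz_5 = 7, h_5 = 2.5, cx_6 = 2.5, cy_6 = 5.5, cz_6 = 1, h_6 = 2, cx_7 = 7, cy_7 = 5.5, cz_7 = 5, r_7 = 1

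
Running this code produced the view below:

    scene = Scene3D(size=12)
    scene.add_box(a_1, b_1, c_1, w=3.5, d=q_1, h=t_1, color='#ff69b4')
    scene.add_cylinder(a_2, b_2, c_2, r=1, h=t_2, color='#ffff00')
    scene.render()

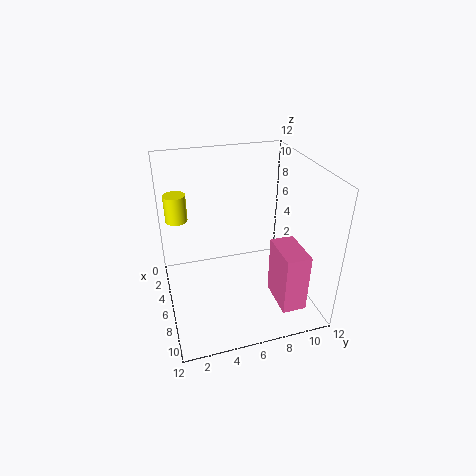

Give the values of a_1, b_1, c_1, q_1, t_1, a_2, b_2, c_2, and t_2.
a_1 = 7
b_1 = 8.5
c_1 = 1
q_1 = 2
t_1 = 5
a_2 = 1.5
b_2 = 1.5
c_2 = 6
t_2 = 2.5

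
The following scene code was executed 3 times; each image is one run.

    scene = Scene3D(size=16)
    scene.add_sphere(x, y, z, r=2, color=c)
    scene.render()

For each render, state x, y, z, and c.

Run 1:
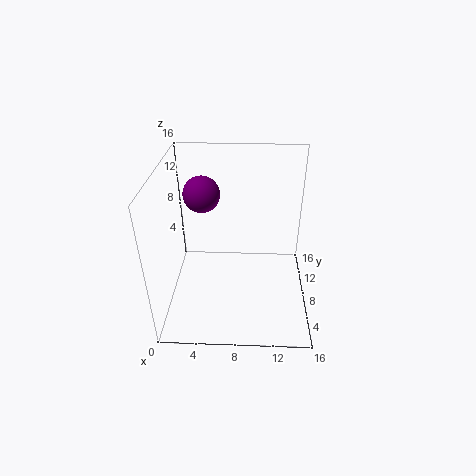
x = 4
y = 9.5
z = 12.5
c = 'purple'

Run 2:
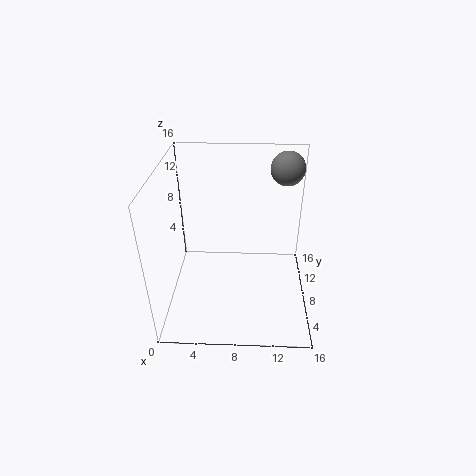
x = 13.5
y = 13.5
z = 14
c = 'gray'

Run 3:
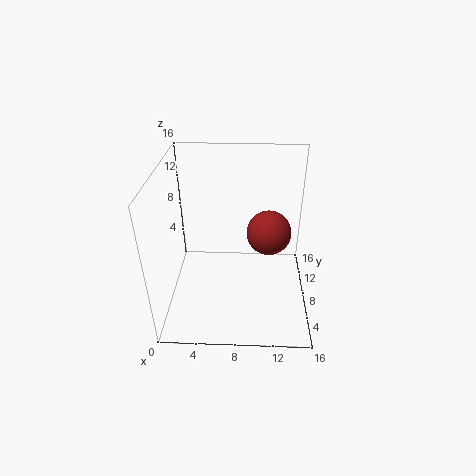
x = 11
y = 3
z = 12
c = 'brown'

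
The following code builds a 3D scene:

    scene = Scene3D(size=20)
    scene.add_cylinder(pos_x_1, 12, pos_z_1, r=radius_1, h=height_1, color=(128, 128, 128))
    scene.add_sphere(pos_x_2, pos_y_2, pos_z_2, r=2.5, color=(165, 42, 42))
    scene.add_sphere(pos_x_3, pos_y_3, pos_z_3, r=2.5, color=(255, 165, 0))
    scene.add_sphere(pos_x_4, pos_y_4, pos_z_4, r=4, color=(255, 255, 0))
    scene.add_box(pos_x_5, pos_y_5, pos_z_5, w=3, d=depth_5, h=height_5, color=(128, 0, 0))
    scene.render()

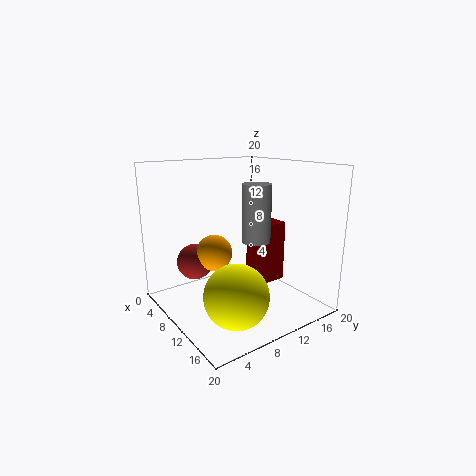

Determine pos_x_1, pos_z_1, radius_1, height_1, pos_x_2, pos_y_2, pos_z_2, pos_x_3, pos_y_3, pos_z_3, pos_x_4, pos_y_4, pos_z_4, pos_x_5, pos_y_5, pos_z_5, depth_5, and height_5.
pos_x_1 = 11.5, pos_z_1 = 9.5, radius_1 = 2, height_1 = 8, pos_x_2 = 6.5, pos_y_2 = 5, pos_z_2 = 6.5, pos_x_3 = 8.5, pos_y_3 = 7, pos_z_3 = 8, pos_x_4 = 16, pos_y_4 = 5.5, pos_z_4 = 5, pos_x_5 = 10, pos_y_5 = 11.5, pos_z_5 = 3.5, depth_5 = 4.5, height_5 = 8.5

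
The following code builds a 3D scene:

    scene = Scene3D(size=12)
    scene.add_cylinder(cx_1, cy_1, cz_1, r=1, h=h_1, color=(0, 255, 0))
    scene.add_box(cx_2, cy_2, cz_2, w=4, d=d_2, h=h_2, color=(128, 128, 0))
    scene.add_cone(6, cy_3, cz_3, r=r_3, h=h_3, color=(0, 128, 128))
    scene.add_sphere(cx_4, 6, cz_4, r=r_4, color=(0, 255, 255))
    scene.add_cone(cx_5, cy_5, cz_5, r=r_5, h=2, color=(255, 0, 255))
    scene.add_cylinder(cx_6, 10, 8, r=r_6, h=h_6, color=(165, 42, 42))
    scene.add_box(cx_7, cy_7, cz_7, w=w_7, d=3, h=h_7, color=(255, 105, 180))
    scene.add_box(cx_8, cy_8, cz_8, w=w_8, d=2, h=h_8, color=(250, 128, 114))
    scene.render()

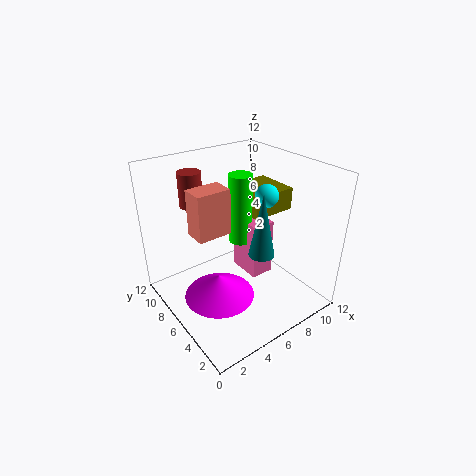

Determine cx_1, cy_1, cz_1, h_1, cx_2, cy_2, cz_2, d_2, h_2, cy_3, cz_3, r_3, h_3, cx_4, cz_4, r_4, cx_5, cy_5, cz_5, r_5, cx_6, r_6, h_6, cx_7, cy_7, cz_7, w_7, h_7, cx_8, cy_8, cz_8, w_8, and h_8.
cx_1 = 7, cy_1 = 7, cz_1 = 5, h_1 = 6, cx_2 = 8, cy_2 = 6, cz_2 = 7, d_2 = 4, h_2 = 2, cy_3 = 3, cz_3 = 6, r_3 = 1, h_3 = 5, cx_4 = 9, cz_4 = 9, r_4 = 1, cx_5 = 4, cy_5 = 6, cz_5 = 1, r_5 = 3, cx_6 = 4, r_6 = 1, h_6 = 3, cx_7 = 7, cy_7 = 5, cz_7 = 2, w_7 = 2, h_7 = 5, cx_8 = 3, cy_8 = 7, cz_8 = 6, w_8 = 3, h_8 = 4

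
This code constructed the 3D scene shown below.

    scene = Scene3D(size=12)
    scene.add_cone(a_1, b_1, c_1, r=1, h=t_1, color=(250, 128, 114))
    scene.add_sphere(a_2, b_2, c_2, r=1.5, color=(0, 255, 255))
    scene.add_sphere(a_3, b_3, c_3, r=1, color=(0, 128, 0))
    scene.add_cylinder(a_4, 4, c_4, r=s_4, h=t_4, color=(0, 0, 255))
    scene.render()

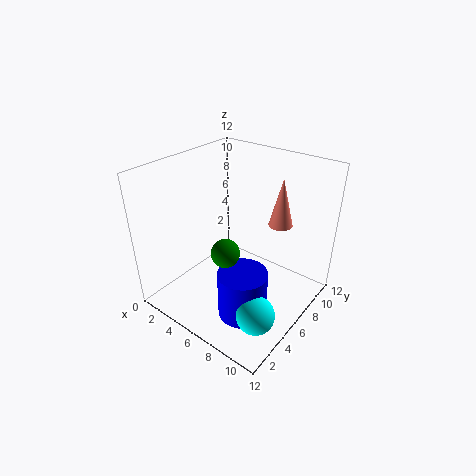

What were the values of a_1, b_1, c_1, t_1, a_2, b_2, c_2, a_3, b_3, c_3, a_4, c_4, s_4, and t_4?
a_1 = 8.5, b_1 = 8.5, c_1 = 7, t_1 = 4, a_2 = 10, b_2 = 3, c_2 = 2, a_3 = 8, b_3 = 2, c_3 = 7.5, a_4 = 8, c_4 = 0.5, s_4 = 2, t_4 = 4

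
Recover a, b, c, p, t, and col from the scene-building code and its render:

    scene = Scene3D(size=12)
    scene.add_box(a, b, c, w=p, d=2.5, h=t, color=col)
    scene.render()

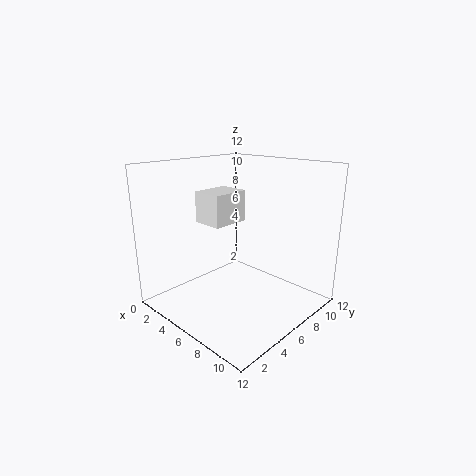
a = 7.5, b = 0.5, c = 9, p = 2, t = 2, col = 'white'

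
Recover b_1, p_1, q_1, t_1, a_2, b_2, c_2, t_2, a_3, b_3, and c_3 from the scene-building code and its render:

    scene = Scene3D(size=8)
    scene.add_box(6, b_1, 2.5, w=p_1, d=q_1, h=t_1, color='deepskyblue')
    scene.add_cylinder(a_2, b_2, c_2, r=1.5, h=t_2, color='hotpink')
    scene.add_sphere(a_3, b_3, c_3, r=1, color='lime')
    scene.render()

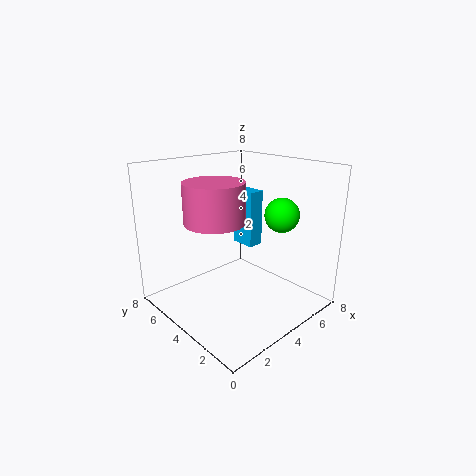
b_1 = 5, p_1 = 1, q_1 = 1.5, t_1 = 3.5, a_2 = 2, b_2 = 3.5, c_2 = 5.5, t_2 = 2, a_3 = 6.5, b_3 = 3, c_3 = 5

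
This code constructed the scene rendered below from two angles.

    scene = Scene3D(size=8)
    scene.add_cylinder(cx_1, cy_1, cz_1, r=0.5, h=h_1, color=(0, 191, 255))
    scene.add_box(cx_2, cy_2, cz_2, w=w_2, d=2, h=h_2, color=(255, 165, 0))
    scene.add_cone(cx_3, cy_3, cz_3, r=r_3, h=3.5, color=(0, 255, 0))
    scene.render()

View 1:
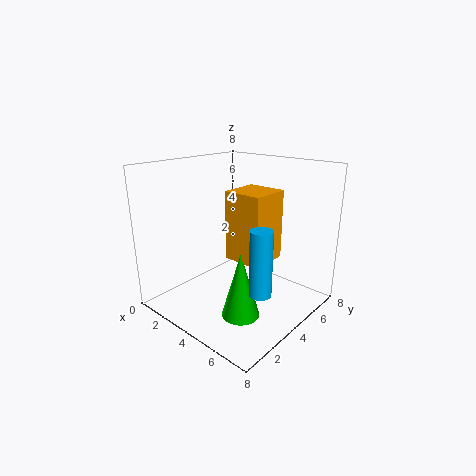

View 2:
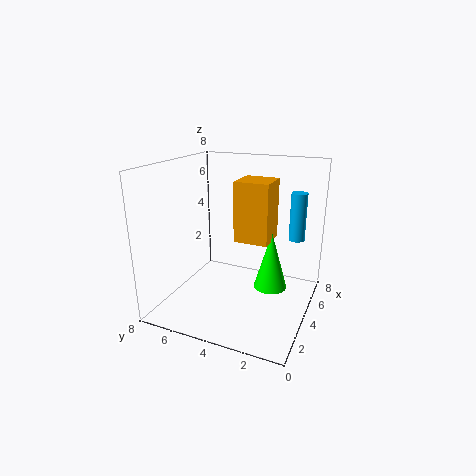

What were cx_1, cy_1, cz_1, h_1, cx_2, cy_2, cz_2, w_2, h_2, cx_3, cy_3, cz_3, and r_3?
cx_1 = 7.5; cy_1 = 1.5; cz_1 = 3; h_1 = 3; cx_2 = 4.5; cy_2 = 2.5; cz_2 = 3.5; w_2 = 2; h_2 = 3.5; cx_3 = 5.5; cy_3 = 2.5; cz_3 = 0.5; r_3 = 1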